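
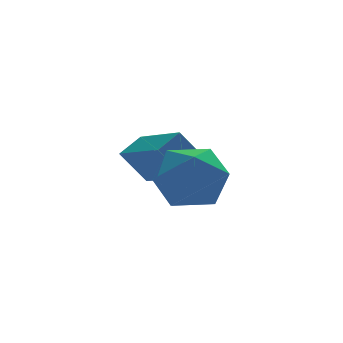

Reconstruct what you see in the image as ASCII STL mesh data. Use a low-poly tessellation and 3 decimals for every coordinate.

solid 
facet normal -0.559 0.155 0.815
outer loop
vertex -2.383 1.867 -0.654
vertex -2.942 3.72 -1.391
vertex -3.136 1.465 -1.094
endloop
endfacet
facet normal 0.270 -0.895 0.356
outer loop
vertex -2.398 1.26 -2.169
vertex -2.383 1.867 -0.654
vertex -3.136 1.465 -1.094
endloop
endfacet
facet normal -0.559 0.155 0.815
outer loop
vertex -3.136 1.465 -1.094
vertex -2.942 3.72 -1.391
vertex -3.694 3.318 -1.83
endloop
endfacet
facet normal -0.784 -0.418 -0.459
outer loop
vertex -3.694 3.318 -1.83
vertex -2.398 1.26 -2.169
vertex -3.136 1.465 -1.094
endloop
endfacet
facet normal 0.784 0.419 0.458
outer loop
vertex -2.383 1.867 -0.654
vertex -2.204 3.515 -2.466
vertex -2.942 3.72 -1.391
endloop
endfacet
facet normal 0.271 -0.895 0.356
outer loop
vertex -1.646 1.662 -1.73
vertex -2.383 1.867 -0.654
vertex -2.398 1.26 -2.169
endloop
endfacet
facet normal 0.785 0.418 0.458
outer loop
vertex -1.646 1.662 -1.73
vertex -2.204 3.515 -2.466
vertex -2.383 1.867 -0.654
endloop
endfacet
facet normal -0.270 0.894 -0.356
outer loop
vertex -2.942 3.72 -1.391
vertex -2.204 3.515 -2.466
vertex -3.694 3.318 -1.83
endloop
endfacet
facet normal -0.784 -0.419 -0.458
outer loop
vertex -2.957 3.113 -2.906
vertex -2.398 1.26 -2.169
vertex -3.694 3.318 -1.83
endloop
endfacet
facet normal -0.270 0.895 -0.355
outer loop
vertex -3.694 3.318 -1.83
vertex -2.204 3.515 -2.466
vertex -2.957 3.113 -2.906
endloop
endfacet
facet normal 0.559 -0.155 -0.815
outer loop
vertex -2.957 3.113 -2.906
vertex -1.646 1.662 -1.73
vertex -2.398 1.26 -2.169
endloop
endfacet
facet normal 0.559 -0.155 -0.815
outer loop
vertex -2.204 3.515 -2.466
vertex -1.646 1.662 -1.73
vertex -2.957 3.113 -2.906
endloop
endfacet
facet normal -0.204 0.880 -0.428
outer loop
vertex -2.498 0.813 -2.699
vertex -3.452 0.931 -2.0
vertex -2.399 1.349 -1.643
endloop
endfacet
facet normal 0.499 0.753 -0.429
outer loop
vertex -2.498 0.813 -2.699
vertex -2.399 1.349 -1.643
vertex -1.561 0.588 -2.004
endloop
endfacet
facet normal 0.611 0.142 -0.778
outer loop
vertex -2.498 0.813 -2.699
vertex -1.561 0.588 -2.004
vertex -2.096 -0.299 -2.586
endloop
endfacet
facet normal -0.022 -0.109 -0.994
outer loop
vertex -2.498 0.813 -2.699
vertex -2.096 -0.299 -2.586
vertex -3.265 -0.088 -2.583
endloop
endfacet
facet normal -0.526 0.348 -0.776
outer loop
vertex -2.498 0.813 -2.699
vertex -3.265 -0.088 -2.583
vertex -3.452 0.931 -2.0
endloop
endfacet
facet normal 0.708 0.662 0.247
outer loop
vertex -1.561 0.588 -2.004
vertex -2.399 1.349 -1.643
vertex -1.935 0.568 -0.877
endloop
endfacet
facet normal -0.429 0.868 0.250
outer loop
vertex -2.399 1.349 -1.643
vertex -3.452 0.931 -2.0
vertex -3.104 0.779 -0.874
endloop
endfacet
facet normal -0.949 0.006 -0.315
outer loop
vertex -3.452 0.931 -2.0
vertex -3.265 -0.088 -2.583
vertex -3.639 -0.108 -1.456
endloop
endfacet
facet normal -0.134 -0.733 -0.666
outer loop
vertex -3.265 -0.088 -2.583
vertex -2.096 -0.299 -2.586
vertex -2.801 -0.869 -1.817
endloop
endfacet
facet normal 0.889 -0.327 -0.319
outer loop
vertex -2.096 -0.299 -2.586
vertex -1.561 0.588 -2.004
vertex -1.748 -0.451 -1.46
endloop
endfacet
facet normal 0.022 0.109 0.994
outer loop
vertex -2.702 -0.333 -0.761
vertex -1.935 0.568 -0.877
vertex -3.104 0.779 -0.874
endloop
endfacet
facet normal -0.611 -0.142 0.778
outer loop
vertex -2.702 -0.333 -0.761
vertex -3.104 0.779 -0.874
vertex -3.639 -0.108 -1.456
endloop
endfacet
facet normal -0.499 -0.753 0.429
outer loop
vertex -2.702 -0.333 -0.761
vertex -3.639 -0.108 -1.456
vertex -2.801 -0.869 -1.817
endloop
endfacet
facet normal 0.204 -0.880 0.428
outer loop
vertex -2.702 -0.333 -0.761
vertex -2.801 -0.869 -1.817
vertex -1.748 -0.451 -1.46
endloop
endfacet
facet normal 0.526 -0.348 0.776
outer loop
vertex -2.702 -0.333 -0.761
vertex -1.748 -0.451 -1.46
vertex -1.935 0.568 -0.877
endloop
endfacet
facet normal 0.134 0.733 0.666
outer loop
vertex -3.104 0.779 -0.874
vertex -1.935 0.568 -0.877
vertex -2.399 1.349 -1.643
endloop
endfacet
facet normal -0.889 0.327 0.319
outer loop
vertex -3.639 -0.108 -1.456
vertex -3.104 0.779 -0.874
vertex -3.452 0.931 -2.0
endloop
endfacet
facet normal -0.708 -0.662 -0.247
outer loop
vertex -2.801 -0.869 -1.817
vertex -3.639 -0.108 -1.456
vertex -3.265 -0.088 -2.583
endloop
endfacet
facet normal 0.429 -0.868 -0.250
outer loop
vertex -1.748 -0.451 -1.46
vertex -2.801 -0.869 -1.817
vertex -2.096 -0.299 -2.586
endloop
endfacet
facet normal 0.949 -0.006 0.315
outer loop
vertex -1.935 0.568 -0.877
vertex -1.748 -0.451 -1.46
vertex -1.561 0.588 -2.004
endloop
endfacet

endsolid


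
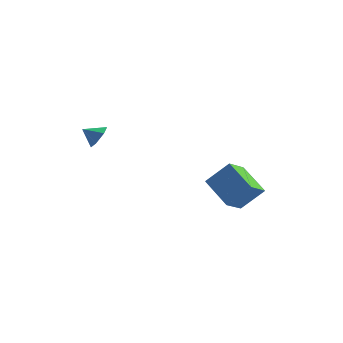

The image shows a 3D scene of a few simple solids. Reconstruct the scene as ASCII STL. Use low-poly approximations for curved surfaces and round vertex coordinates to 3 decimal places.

solid 
facet normal 0.804 0.265 -0.533
outer loop
vertex -2.57 -2.514 2.99
vertex -2.856 -2.904 2.365
vertex -3.036 -2.142 2.472
endloop
endfacet
facet normal -0.380 0.555 0.740
outer loop
vertex -2.57 -2.514 2.99
vertex -3.036 -2.142 2.472
vertex -3.684 -3.176 2.915
endloop
endfacet
facet normal 0.804 0.265 -0.533
outer loop
vertex -3.036 -2.142 2.472
vertex -2.856 -2.904 2.365
vertex -3.322 -2.532 1.847
endloop
endfacet
facet normal -0.838 0.544 0.044
outer loop
vertex -3.036 -2.142 2.472
vertex -3.322 -2.532 1.847
vertex -3.684 -3.176 2.915
endloop
endfacet
facet normal 0.804 0.264 -0.533
outer loop
vertex -3.322 -2.532 1.847
vertex -2.856 -2.904 2.365
vertex -3.142 -3.294 1.741
endloop
endfacet
facet normal -0.903 -0.157 -0.401
outer loop
vertex -3.322 -2.532 1.847
vertex -3.142 -3.294 1.741
vertex -3.684 -3.176 2.915
endloop
endfacet
facet normal 0.804 0.264 -0.533
outer loop
vertex -3.142 -3.294 1.741
vertex -2.856 -2.904 2.365
vertex -2.676 -3.666 2.259
endloop
endfacet
facet normal -0.510 -0.847 -0.150
outer loop
vertex -3.142 -3.294 1.741
vertex -2.676 -3.666 2.259
vertex -3.684 -3.176 2.915
endloop
endfacet
facet normal 0.804 0.264 -0.533
outer loop
vertex -2.676 -3.666 2.259
vertex -2.856 -2.904 2.365
vertex -2.39 -3.276 2.884
endloop
endfacet
facet normal -0.052 -0.836 0.546
outer loop
vertex -2.676 -3.666 2.259
vertex -2.39 -3.276 2.884
vertex -3.684 -3.176 2.915
endloop
endfacet
facet normal 0.804 0.264 -0.533
outer loop
vertex -2.39 -3.276 2.884
vertex -2.856 -2.904 2.365
vertex -2.57 -2.514 2.99
endloop
endfacet
facet normal 0.013 -0.135 0.991
outer loop
vertex -2.39 -3.276 2.884
vertex -2.57 -2.514 2.99
vertex -3.684 -3.176 2.915
endloop
endfacet
facet normal -0.630 -0.304 -0.715
outer loop
vertex 3.724 -1.34 -2.119
vertex 2.112 -0.349 -1.119
vertex 4.022 -0.024 -2.941
endloop
endfacet
facet normal 0.753 -0.463 -0.467
outer loop
vertex 5.168 0.529 -1.641
vertex 3.724 -1.34 -2.119
vertex 4.022 -0.024 -2.941
endloop
endfacet
facet normal -0.630 -0.304 -0.715
outer loop
vertex 4.022 -0.024 -2.941
vertex 2.112 -0.349 -1.119
vertex 2.41 0.966 -1.942
endloop
endfacet
facet normal 0.189 0.833 -0.521
outer loop
vertex 2.41 0.966 -1.942
vertex 5.168 0.529 -1.641
vertex 4.022 -0.024 -2.941
endloop
endfacet
facet normal -0.189 -0.833 0.521
outer loop
vertex 3.724 -1.34 -2.119
vertex 3.258 0.204 0.181
vertex 2.112 -0.349 -1.119
endloop
endfacet
facet normal 0.754 -0.463 -0.467
outer loop
vertex 4.87 -0.786 -0.818
vertex 3.724 -1.34 -2.119
vertex 5.168 0.529 -1.641
endloop
endfacet
facet normal -0.189 -0.833 0.521
outer loop
vertex 4.87 -0.786 -0.818
vertex 3.258 0.204 0.181
vertex 3.724 -1.34 -2.119
endloop
endfacet
facet normal -0.753 0.463 0.467
outer loop
vertex 2.112 -0.349 -1.119
vertex 3.258 0.204 0.181
vertex 2.41 0.966 -1.942
endloop
endfacet
facet normal 0.189 0.833 -0.521
outer loop
vertex 3.556 1.52 -0.641
vertex 5.168 0.529 -1.641
vertex 2.41 0.966 -1.942
endloop
endfacet
facet normal -0.754 0.462 0.467
outer loop
vertex 2.41 0.966 -1.942
vertex 3.258 0.204 0.181
vertex 3.556 1.52 -0.641
endloop
endfacet
facet normal 0.630 0.304 0.714
outer loop
vertex 3.556 1.52 -0.641
vertex 4.87 -0.786 -0.818
vertex 5.168 0.529 -1.641
endloop
endfacet
facet normal 0.630 0.304 0.715
outer loop
vertex 3.258 0.204 0.181
vertex 4.87 -0.786 -0.818
vertex 3.556 1.52 -0.641
endloop
endfacet

endsolid


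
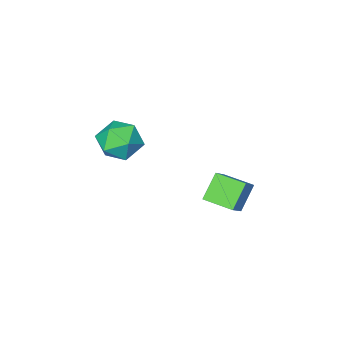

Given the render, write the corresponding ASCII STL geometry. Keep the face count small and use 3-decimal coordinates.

solid 
facet normal -0.634 -0.202 0.746
outer loop
vertex 1.621 1.541 2.906
vertex 1.024 2.738 2.723
vertex 0.675 0.922 1.935
endloop
endfacet
facet normal 0.441 -0.887 0.135
outer loop
vertex 1.556 1.202 0.897
vertex 1.621 1.541 2.906
vertex 0.675 0.922 1.935
endloop
endfacet
facet normal -0.634 -0.202 0.746
outer loop
vertex 0.675 0.922 1.935
vertex 1.024 2.738 2.723
vertex 0.078 2.119 1.752
endloop
endfacet
facet normal -0.635 -0.416 -0.651
outer loop
vertex 0.078 2.119 1.752
vertex 1.556 1.202 0.897
vertex 0.675 0.922 1.935
endloop
endfacet
facet normal 0.635 0.416 0.651
outer loop
vertex 1.621 1.541 2.906
vertex 1.905 3.018 1.685
vertex 1.024 2.738 2.723
endloop
endfacet
facet normal 0.441 -0.887 0.135
outer loop
vertex 2.502 1.821 1.868
vertex 1.621 1.541 2.906
vertex 1.556 1.202 0.897
endloop
endfacet
facet normal 0.635 0.416 0.651
outer loop
vertex 2.502 1.821 1.868
vertex 1.905 3.018 1.685
vertex 1.621 1.541 2.906
endloop
endfacet
facet normal -0.441 0.887 -0.135
outer loop
vertex 1.024 2.738 2.723
vertex 1.905 3.018 1.685
vertex 0.078 2.119 1.752
endloop
endfacet
facet normal -0.635 -0.416 -0.651
outer loop
vertex 0.959 2.399 0.714
vertex 1.556 1.202 0.897
vertex 0.078 2.119 1.752
endloop
endfacet
facet normal -0.441 0.887 -0.135
outer loop
vertex 0.078 2.119 1.752
vertex 1.905 3.018 1.685
vertex 0.959 2.399 0.714
endloop
endfacet
facet normal 0.634 0.202 -0.746
outer loop
vertex 0.959 2.399 0.714
vertex 2.502 1.821 1.868
vertex 1.556 1.202 0.897
endloop
endfacet
facet normal 0.634 0.202 -0.746
outer loop
vertex 1.905 3.018 1.685
vertex 2.502 1.821 1.868
vertex 0.959 2.399 0.714
endloop
endfacet
facet normal -0.592 -0.802 0.085
outer loop
vertex 2.163 -3.23 2.893
vertex 2.96 -3.866 2.443
vertex 2.921 -3.72 3.548
endloop
endfacet
facet normal -0.730 -0.327 0.600
outer loop
vertex 2.163 -3.23 2.893
vertex 2.921 -3.72 3.548
vertex 2.611 -2.667 3.745
endloop
endfacet
facet normal -0.913 0.288 0.289
outer loop
vertex 2.163 -3.23 2.893
vertex 2.611 -2.667 3.745
vertex 2.459 -2.163 2.763
endloop
endfacet
facet normal -0.887 0.195 -0.418
outer loop
vertex 2.163 -3.23 2.893
vertex 2.459 -2.163 2.763
vertex 2.675 -2.904 1.958
endloop
endfacet
facet normal -0.689 -0.479 -0.544
outer loop
vertex 2.163 -3.23 2.893
vertex 2.675 -2.904 1.958
vertex 2.96 -3.866 2.443
endloop
endfacet
facet normal -0.128 -0.219 0.967
outer loop
vertex 2.611 -2.667 3.745
vertex 2.921 -3.72 3.548
vertex 3.685 -2.956 3.822
endloop
endfacet
facet normal 0.096 -0.986 0.134
outer loop
vertex 2.921 -3.72 3.548
vertex 2.96 -3.866 2.443
vertex 3.901 -3.697 3.017
endloop
endfacet
facet normal -0.061 -0.464 -0.884
outer loop
vertex 2.96 -3.866 2.443
vertex 2.675 -2.904 1.958
vertex 3.749 -3.193 2.035
endloop
endfacet
facet normal -0.383 0.626 -0.679
outer loop
vertex 2.675 -2.904 1.958
vertex 2.459 -2.163 2.763
vertex 3.439 -2.14 2.232
endloop
endfacet
facet normal -0.423 0.778 0.465
outer loop
vertex 2.459 -2.163 2.763
vertex 2.611 -2.667 3.745
vertex 3.4 -1.994 3.337
endloop
endfacet
facet normal 0.887 -0.195 0.418
outer loop
vertex 4.197 -2.63 2.887
vertex 3.685 -2.956 3.822
vertex 3.901 -3.697 3.017
endloop
endfacet
facet normal 0.913 -0.288 -0.289
outer loop
vertex 4.197 -2.63 2.887
vertex 3.901 -3.697 3.017
vertex 3.749 -3.193 2.035
endloop
endfacet
facet normal 0.730 0.327 -0.600
outer loop
vertex 4.197 -2.63 2.887
vertex 3.749 -3.193 2.035
vertex 3.439 -2.14 2.232
endloop
endfacet
facet normal 0.592 0.802 -0.085
outer loop
vertex 4.197 -2.63 2.887
vertex 3.439 -2.14 2.232
vertex 3.4 -1.994 3.337
endloop
endfacet
facet normal 0.689 0.479 0.544
outer loop
vertex 4.197 -2.63 2.887
vertex 3.4 -1.994 3.337
vertex 3.685 -2.956 3.822
endloop
endfacet
facet normal 0.383 -0.626 0.679
outer loop
vertex 3.901 -3.697 3.017
vertex 3.685 -2.956 3.822
vertex 2.921 -3.72 3.548
endloop
endfacet
facet normal 0.423 -0.778 -0.465
outer loop
vertex 3.749 -3.193 2.035
vertex 3.901 -3.697 3.017
vertex 2.96 -3.866 2.443
endloop
endfacet
facet normal 0.128 0.219 -0.967
outer loop
vertex 3.439 -2.14 2.232
vertex 3.749 -3.193 2.035
vertex 2.675 -2.904 1.958
endloop
endfacet
facet normal -0.096 0.986 -0.134
outer loop
vertex 3.4 -1.994 3.337
vertex 3.439 -2.14 2.232
vertex 2.459 -2.163 2.763
endloop
endfacet
facet normal 0.061 0.464 0.884
outer loop
vertex 3.685 -2.956 3.822
vertex 3.4 -1.994 3.337
vertex 2.611 -2.667 3.745
endloop
endfacet

endsolid


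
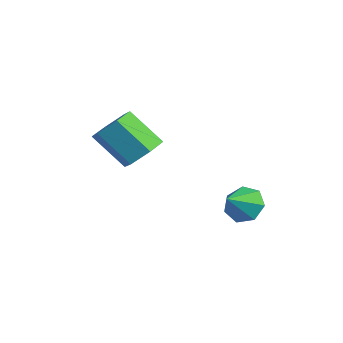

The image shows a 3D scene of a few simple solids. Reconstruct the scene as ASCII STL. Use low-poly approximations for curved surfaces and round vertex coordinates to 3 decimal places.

solid 
facet normal 0.596 0.388 -0.703
outer loop
vertex 0.835 -1.073 3.708
vertex 0.051 -0.872 3.155
vertex 0.38 -0.21 3.799
endloop
endfacet
facet normal 0.655 0.271 0.705
outer loop
vertex 0.835 -1.073 3.708
vertex 0.38 -0.21 3.799
vertex -0.328 -1.83 5.079
endloop
endfacet
facet normal 0.655 0.271 0.706
outer loop
vertex -0.328 -1.83 5.079
vertex 0.38 -0.21 3.799
vertex -0.783 -0.967 5.169
endloop
endfacet
facet normal -0.597 -0.388 0.702
outer loop
vertex -0.328 -1.83 5.079
vertex -0.783 -0.967 5.169
vertex -1.111 -1.628 4.525
endloop
endfacet
facet normal 0.597 0.387 -0.703
outer loop
vertex 0.38 -0.21 3.799
vertex 0.051 -0.872 3.155
vertex -0.403 -0.008 3.245
endloop
endfacet
facet normal -0.075 0.898 0.433
outer loop
vertex 0.38 -0.21 3.799
vertex -0.403 -0.008 3.245
vertex -0.783 -0.967 5.169
endloop
endfacet
facet normal -0.074 0.898 0.433
outer loop
vertex -0.783 -0.967 5.169
vertex -0.403 -0.008 3.245
vertex -1.566 -0.765 4.616
endloop
endfacet
facet normal -0.596 -0.388 0.702
outer loop
vertex -0.783 -0.967 5.169
vertex -1.566 -0.765 4.616
vertex -1.111 -1.628 4.525
endloop
endfacet
facet normal 0.597 0.387 -0.703
outer loop
vertex -0.403 -0.008 3.245
vertex 0.051 -0.872 3.155
vertex -0.732 -0.67 2.601
endloop
endfacet
facet normal -0.729 0.627 -0.272
outer loop
vertex -0.403 -0.008 3.245
vertex -0.732 -0.67 2.601
vertex -1.566 -0.765 4.616
endloop
endfacet
facet normal -0.729 0.627 -0.272
outer loop
vertex -1.566 -0.765 4.616
vertex -0.732 -0.67 2.601
vertex -1.895 -1.427 3.972
endloop
endfacet
facet normal -0.596 -0.388 0.703
outer loop
vertex -1.566 -0.765 4.616
vertex -1.895 -1.427 3.972
vertex -1.111 -1.628 4.525
endloop
endfacet
facet normal 0.597 0.388 -0.702
outer loop
vertex -0.732 -0.67 2.601
vertex 0.051 -0.872 3.155
vertex -0.277 -1.533 2.511
endloop
endfacet
facet normal -0.655 -0.272 -0.705
outer loop
vertex -0.732 -0.67 2.601
vertex -0.277 -1.533 2.511
vertex -1.895 -1.427 3.972
endloop
endfacet
facet normal -0.655 -0.271 -0.706
outer loop
vertex -1.895 -1.427 3.972
vertex -0.277 -1.533 2.511
vertex -1.44 -2.29 3.881
endloop
endfacet
facet normal -0.596 -0.388 0.703
outer loop
vertex -1.895 -1.427 3.972
vertex -1.44 -2.29 3.881
vertex -1.111 -1.628 4.525
endloop
endfacet
facet normal 0.596 0.388 -0.702
outer loop
vertex -0.277 -1.533 2.511
vertex 0.051 -0.872 3.155
vertex 0.506 -1.735 3.064
endloop
endfacet
facet normal 0.074 -0.898 -0.433
outer loop
vertex -0.277 -1.533 2.511
vertex 0.506 -1.735 3.064
vertex -1.44 -2.29 3.881
endloop
endfacet
facet normal 0.074 -0.898 -0.433
outer loop
vertex -1.44 -2.29 3.881
vertex 0.506 -1.735 3.064
vertex -0.657 -2.492 4.435
endloop
endfacet
facet normal -0.597 -0.387 0.703
outer loop
vertex -1.44 -2.29 3.881
vertex -0.657 -2.492 4.435
vertex -1.111 -1.628 4.525
endloop
endfacet
facet normal 0.596 0.388 -0.703
outer loop
vertex 0.506 -1.735 3.064
vertex 0.051 -0.872 3.155
vertex 0.835 -1.073 3.708
endloop
endfacet
facet normal 0.729 -0.627 0.272
outer loop
vertex 0.506 -1.735 3.064
vertex 0.835 -1.073 3.708
vertex -0.657 -2.492 4.435
endloop
endfacet
facet normal 0.729 -0.627 0.272
outer loop
vertex -0.657 -2.492 4.435
vertex 0.835 -1.073 3.708
vertex -0.328 -1.83 5.079
endloop
endfacet
facet normal -0.597 -0.387 0.703
outer loop
vertex -0.657 -2.492 4.435
vertex -0.328 -1.83 5.079
vertex -1.111 -1.628 4.525
endloop
endfacet
facet normal -0.255 0.771 -0.583
outer loop
vertex 1.582 3.777 -0.408
vertex 0.767 3.355 -0.61
vertex 0.962 3.95 0.092
endloop
endfacet
facet normal 0.644 0.126 0.755
outer loop
vertex 1.582 3.777 -0.408
vertex 0.962 3.95 0.092
vertex 1.133 2.245 0.23
endloop
endfacet
facet normal -0.254 0.771 -0.583
outer loop
vertex 0.962 3.95 0.092
vertex 0.767 3.355 -0.61
vertex 0.194 3.675 0.063
endloop
endfacet
facet normal -0.064 0.074 0.995
outer loop
vertex 0.962 3.95 0.092
vertex 0.194 3.675 0.063
vertex 1.133 2.245 0.23
endloop
endfacet
facet normal -0.254 0.772 -0.583
outer loop
vertex 0.194 3.675 0.063
vertex 0.767 3.355 -0.61
vertex -0.142 3.16 -0.472
endloop
endfacet
facet normal -0.625 -0.328 0.708
outer loop
vertex 0.194 3.675 0.063
vertex -0.142 3.16 -0.472
vertex 1.133 2.245 0.23
endloop
endfacet
facet normal -0.254 0.772 -0.583
outer loop
vertex -0.142 3.16 -0.472
vertex 0.767 3.355 -0.61
vertex 0.206 2.792 -1.111
endloop
endfacet
facet normal -0.619 -0.778 0.111
outer loop
vertex -0.142 3.16 -0.472
vertex 0.206 2.792 -1.111
vertex 1.133 2.245 0.23
endloop
endfacet
facet normal -0.254 0.772 -0.583
outer loop
vertex 0.206 2.792 -1.111
vertex 0.767 3.355 -0.61
vertex 0.976 2.848 -1.373
endloop
endfacet
facet normal -0.050 -0.936 -0.347
outer loop
vertex 0.206 2.792 -1.111
vertex 0.976 2.848 -1.373
vertex 1.133 2.245 0.23
endloop
endfacet
facet normal -0.254 0.772 -0.583
outer loop
vertex 0.976 2.848 -1.373
vertex 0.767 3.355 -0.61
vertex 1.589 3.286 -1.06
endloop
endfacet
facet normal 0.654 -0.685 -0.322
outer loop
vertex 0.976 2.848 -1.373
vertex 1.589 3.286 -1.06
vertex 1.133 2.245 0.23
endloop
endfacet
facet normal -0.255 0.771 -0.583
outer loop
vertex 1.589 3.286 -1.06
vertex 0.767 3.355 -0.61
vertex 1.582 3.777 -0.408
endloop
endfacet
facet normal 0.963 -0.211 0.170
outer loop
vertex 1.589 3.286 -1.06
vertex 1.582 3.777 -0.408
vertex 1.133 2.245 0.23
endloop
endfacet

endsolid


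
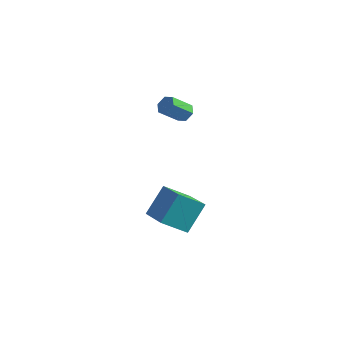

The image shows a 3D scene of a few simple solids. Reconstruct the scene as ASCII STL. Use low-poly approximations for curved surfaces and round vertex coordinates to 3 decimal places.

solid 
facet normal -0.552 -0.628 0.549
outer loop
vertex 1.388 -2.242 -1.909
vertex -0.309 -1.235 -2.463
vertex 1.205 -3.346 -3.357
endloop
endfacet
facet normal 0.828 -0.491 0.270
outer loop
vertex 2.049 -2.385 -4.197
vertex 1.388 -2.242 -1.909
vertex 1.205 -3.346 -3.357
endloop
endfacet
facet normal -0.552 -0.628 0.549
outer loop
vertex 1.205 -3.346 -3.357
vertex -0.309 -1.235 -2.463
vertex -0.492 -2.339 -3.911
endloop
endfacet
facet normal -0.100 -0.604 -0.791
outer loop
vertex -0.492 -2.339 -3.911
vertex 2.049 -2.385 -4.197
vertex 1.205 -3.346 -3.357
endloop
endfacet
facet normal 0.100 0.604 0.791
outer loop
vertex 1.388 -2.242 -1.909
vertex 0.535 -0.274 -3.303
vertex -0.309 -1.235 -2.463
endloop
endfacet
facet normal 0.828 -0.491 0.270
outer loop
vertex 2.232 -1.281 -2.749
vertex 1.388 -2.242 -1.909
vertex 2.049 -2.385 -4.197
endloop
endfacet
facet normal 0.100 0.604 0.791
outer loop
vertex 2.232 -1.281 -2.749
vertex 0.535 -0.274 -3.303
vertex 1.388 -2.242 -1.909
endloop
endfacet
facet normal -0.828 0.491 -0.270
outer loop
vertex -0.309 -1.235 -2.463
vertex 0.535 -0.274 -3.303
vertex -0.492 -2.339 -3.911
endloop
endfacet
facet normal -0.100 -0.604 -0.791
outer loop
vertex 0.352 -1.378 -4.751
vertex 2.049 -2.385 -4.197
vertex -0.492 -2.339 -3.911
endloop
endfacet
facet normal -0.828 0.491 -0.270
outer loop
vertex -0.492 -2.339 -3.911
vertex 0.535 -0.274 -3.303
vertex 0.352 -1.378 -4.751
endloop
endfacet
facet normal 0.552 0.628 -0.549
outer loop
vertex 0.352 -1.378 -4.751
vertex 2.232 -1.281 -2.749
vertex 2.049 -2.385 -4.197
endloop
endfacet
facet normal 0.552 0.628 -0.549
outer loop
vertex 0.535 -0.274 -3.303
vertex 2.232 -1.281 -2.749
vertex 0.352 -1.378 -4.751
endloop
endfacet
facet normal 0.318 0.715 -0.622
outer loop
vertex -0.082 0.699 2.287
vertex -0.276 0.399 1.843
vertex -0.615 0.776 2.103
endloop
endfacet
facet normal -0.147 0.686 0.713
outer loop
vertex -0.082 0.699 2.287
vertex -0.615 0.776 2.103
vertex -0.509 -0.259 3.121
endloop
endfacet
facet normal -0.147 0.686 0.713
outer loop
vertex -0.509 -0.259 3.121
vertex -0.615 0.776 2.103
vertex -1.042 -0.182 2.937
endloop
endfacet
facet normal -0.318 -0.715 0.623
outer loop
vertex -0.509 -0.259 3.121
vertex -1.042 -0.182 2.937
vertex -0.704 -0.559 2.677
endloop
endfacet
facet normal 0.319 0.715 -0.622
outer loop
vertex -0.615 0.776 2.103
vertex -0.276 0.399 1.843
vertex -0.81 0.477 1.659
endloop
endfacet
facet normal -0.884 0.461 0.077
outer loop
vertex -0.615 0.776 2.103
vertex -0.81 0.477 1.659
vertex -1.042 -0.182 2.937
endloop
endfacet
facet normal -0.884 0.461 0.077
outer loop
vertex -1.042 -0.182 2.937
vertex -0.81 0.477 1.659
vertex -1.237 -0.481 2.493
endloop
endfacet
facet normal -0.319 -0.715 0.622
outer loop
vertex -1.042 -0.182 2.937
vertex -1.237 -0.481 2.493
vertex -0.704 -0.559 2.677
endloop
endfacet
facet normal 0.319 0.714 -0.623
outer loop
vertex -0.81 0.477 1.659
vertex -0.276 0.399 1.843
vertex -0.471 0.099 1.399
endloop
endfacet
facet normal -0.738 -0.225 -0.636
outer loop
vertex -0.81 0.477 1.659
vertex -0.471 0.099 1.399
vertex -1.237 -0.481 2.493
endloop
endfacet
facet normal -0.738 -0.225 -0.636
outer loop
vertex -1.237 -0.481 2.493
vertex -0.471 0.099 1.399
vertex -0.898 -0.859 2.233
endloop
endfacet
facet normal -0.319 -0.715 0.622
outer loop
vertex -1.237 -0.481 2.493
vertex -0.898 -0.859 2.233
vertex -0.704 -0.559 2.677
endloop
endfacet
facet normal 0.318 0.715 -0.623
outer loop
vertex -0.471 0.099 1.399
vertex -0.276 0.399 1.843
vertex 0.062 0.022 1.583
endloop
endfacet
facet normal 0.147 -0.686 -0.713
outer loop
vertex -0.471 0.099 1.399
vertex 0.062 0.022 1.583
vertex -0.898 -0.859 2.233
endloop
endfacet
facet normal 0.147 -0.686 -0.713
outer loop
vertex -0.898 -0.859 2.233
vertex 0.062 0.022 1.583
vertex -0.365 -0.936 2.417
endloop
endfacet
facet normal -0.318 -0.715 0.622
outer loop
vertex -0.898 -0.859 2.233
vertex -0.365 -0.936 2.417
vertex -0.704 -0.559 2.677
endloop
endfacet
facet normal 0.319 0.715 -0.622
outer loop
vertex 0.062 0.022 1.583
vertex -0.276 0.399 1.843
vertex 0.257 0.321 2.027
endloop
endfacet
facet normal 0.884 -0.461 -0.077
outer loop
vertex 0.062 0.022 1.583
vertex 0.257 0.321 2.027
vertex -0.365 -0.936 2.417
endloop
endfacet
facet normal 0.884 -0.461 -0.077
outer loop
vertex -0.365 -0.936 2.417
vertex 0.257 0.321 2.027
vertex -0.17 -0.637 2.861
endloop
endfacet
facet normal -0.319 -0.715 0.622
outer loop
vertex -0.365 -0.936 2.417
vertex -0.17 -0.637 2.861
vertex -0.704 -0.559 2.677
endloop
endfacet
facet normal 0.319 0.715 -0.622
outer loop
vertex 0.257 0.321 2.027
vertex -0.276 0.399 1.843
vertex -0.082 0.699 2.287
endloop
endfacet
facet normal 0.738 0.225 0.636
outer loop
vertex 0.257 0.321 2.027
vertex -0.082 0.699 2.287
vertex -0.17 -0.637 2.861
endloop
endfacet
facet normal 0.738 0.225 0.636
outer loop
vertex -0.17 -0.637 2.861
vertex -0.082 0.699 2.287
vertex -0.509 -0.259 3.121
endloop
endfacet
facet normal -0.319 -0.714 0.623
outer loop
vertex -0.17 -0.637 2.861
vertex -0.509 -0.259 3.121
vertex -0.704 -0.559 2.677
endloop
endfacet

endsolid


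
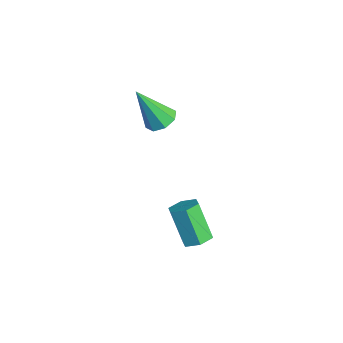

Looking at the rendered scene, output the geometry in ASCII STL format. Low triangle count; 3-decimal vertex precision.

solid 
facet normal 0.526 0.118 -0.842
outer loop
vertex 2.734 -2.739 -0.751
vertex 2.378 -3.227 -1.042
vertex 2.171 -2.591 -1.082
endloop
endfacet
facet normal 0.127 0.968 0.216
outer loop
vertex 2.734 -2.739 -0.751
vertex 2.171 -2.591 -1.082
vertex 1.818 -2.946 0.714
endloop
endfacet
facet normal 0.127 0.968 0.216
outer loop
vertex 1.818 -2.946 0.714
vertex 2.171 -2.591 -1.082
vertex 1.255 -2.798 0.383
endloop
endfacet
facet normal -0.526 -0.120 0.842
outer loop
vertex 1.818 -2.946 0.714
vertex 1.255 -2.798 0.383
vertex 1.462 -3.433 0.422
endloop
endfacet
facet normal 0.527 0.119 -0.841
outer loop
vertex 2.171 -2.591 -1.082
vertex 2.378 -3.227 -1.042
vertex 1.815 -3.078 -1.374
endloop
endfacet
facet normal -0.664 0.677 -0.319
outer loop
vertex 2.171 -2.591 -1.082
vertex 1.815 -3.078 -1.374
vertex 1.255 -2.798 0.383
endloop
endfacet
facet normal -0.664 0.677 -0.319
outer loop
vertex 1.255 -2.798 0.383
vertex 1.815 -3.078 -1.374
vertex 0.899 -3.285 0.091
endloop
endfacet
facet normal -0.526 -0.120 0.842
outer loop
vertex 1.255 -2.798 0.383
vertex 0.899 -3.285 0.091
vertex 1.462 -3.433 0.422
endloop
endfacet
facet normal 0.527 0.119 -0.841
outer loop
vertex 1.815 -3.078 -1.374
vertex 2.378 -3.227 -1.042
vertex 2.022 -3.714 -1.334
endloop
endfacet
facet normal -0.792 -0.292 -0.536
outer loop
vertex 1.815 -3.078 -1.374
vertex 2.022 -3.714 -1.334
vertex 0.899 -3.285 0.091
endloop
endfacet
facet normal -0.792 -0.292 -0.536
outer loop
vertex 0.899 -3.285 0.091
vertex 2.022 -3.714 -1.334
vertex 1.106 -3.921 0.131
endloop
endfacet
facet normal -0.526 -0.118 0.842
outer loop
vertex 0.899 -3.285 0.091
vertex 1.106 -3.921 0.131
vertex 1.462 -3.433 0.422
endloop
endfacet
facet normal 0.526 0.120 -0.842
outer loop
vertex 2.022 -3.714 -1.334
vertex 2.378 -3.227 -1.042
vertex 2.585 -3.862 -1.003
endloop
endfacet
facet normal -0.127 -0.968 -0.216
outer loop
vertex 2.022 -3.714 -1.334
vertex 2.585 -3.862 -1.003
vertex 1.106 -3.921 0.131
endloop
endfacet
facet normal -0.127 -0.968 -0.216
outer loop
vertex 1.106 -3.921 0.131
vertex 2.585 -3.862 -1.003
vertex 1.669 -4.069 0.462
endloop
endfacet
facet normal -0.526 -0.118 0.842
outer loop
vertex 1.106 -3.921 0.131
vertex 1.669 -4.069 0.462
vertex 1.462 -3.433 0.422
endloop
endfacet
facet normal 0.526 0.120 -0.842
outer loop
vertex 2.585 -3.862 -1.003
vertex 2.378 -3.227 -1.042
vertex 2.941 -3.375 -0.711
endloop
endfacet
facet normal 0.664 -0.677 0.319
outer loop
vertex 2.585 -3.862 -1.003
vertex 2.941 -3.375 -0.711
vertex 1.669 -4.069 0.462
endloop
endfacet
facet normal 0.664 -0.677 0.319
outer loop
vertex 1.669 -4.069 0.462
vertex 2.941 -3.375 -0.711
vertex 2.025 -3.582 0.754
endloop
endfacet
facet normal -0.527 -0.119 0.841
outer loop
vertex 1.669 -4.069 0.462
vertex 2.025 -3.582 0.754
vertex 1.462 -3.433 0.422
endloop
endfacet
facet normal 0.526 0.118 -0.842
outer loop
vertex 2.941 -3.375 -0.711
vertex 2.378 -3.227 -1.042
vertex 2.734 -2.739 -0.751
endloop
endfacet
facet normal 0.792 0.292 0.536
outer loop
vertex 2.941 -3.375 -0.711
vertex 2.734 -2.739 -0.751
vertex 2.025 -3.582 0.754
endloop
endfacet
facet normal 0.792 0.292 0.536
outer loop
vertex 2.025 -3.582 0.754
vertex 2.734 -2.739 -0.751
vertex 1.818 -2.946 0.714
endloop
endfacet
facet normal -0.527 -0.119 0.841
outer loop
vertex 2.025 -3.582 0.754
vertex 1.818 -2.946 0.714
vertex 1.462 -3.433 0.422
endloop
endfacet
facet normal 0.225 0.429 -0.875
outer loop
vertex -2.549 -2.979 1.365
vertex -3.026 -2.433 1.51
vertex -2.307 -2.547 1.639
endloop
endfacet
facet normal 0.762 -0.593 0.261
outer loop
vertex -2.549 -2.979 1.365
vertex -2.307 -2.547 1.639
vertex -3.494 -3.327 3.33
endloop
endfacet
facet normal 0.225 0.429 -0.875
outer loop
vertex -2.307 -2.547 1.639
vertex -3.026 -2.433 1.51
vertex -2.486 -2.048 1.838
endloop
endfacet
facet normal 0.806 0.054 0.590
outer loop
vertex -2.307 -2.547 1.639
vertex -2.486 -2.048 1.838
vertex -3.494 -3.327 3.33
endloop
endfacet
facet normal 0.224 0.430 -0.874
outer loop
vertex -2.486 -2.048 1.838
vertex -3.026 -2.433 1.51
vertex -2.982 -1.775 1.845
endloop
endfacet
facet normal 0.336 0.591 0.733
outer loop
vertex -2.486 -2.048 1.838
vertex -2.982 -1.775 1.845
vertex -3.494 -3.327 3.33
endloop
endfacet
facet normal 0.224 0.430 -0.874
outer loop
vertex -2.982 -1.775 1.845
vertex -3.026 -2.433 1.51
vertex -3.504 -1.887 1.656
endloop
endfacet
facet normal -0.371 0.703 0.607
outer loop
vertex -2.982 -1.775 1.845
vertex -3.504 -1.887 1.656
vertex -3.494 -3.327 3.33
endloop
endfacet
facet normal 0.225 0.431 -0.874
outer loop
vertex -3.504 -1.887 1.656
vertex -3.026 -2.433 1.51
vertex -3.746 -2.319 1.381
endloop
endfacet
facet normal -0.902 0.324 0.284
outer loop
vertex -3.504 -1.887 1.656
vertex -3.746 -2.319 1.381
vertex -3.494 -3.327 3.33
endloop
endfacet
facet normal 0.225 0.430 -0.875
outer loop
vertex -3.746 -2.319 1.381
vertex -3.026 -2.433 1.51
vertex -3.566 -2.818 1.182
endloop
endfacet
facet normal -0.945 -0.323 -0.045
outer loop
vertex -3.746 -2.319 1.381
vertex -3.566 -2.818 1.182
vertex -3.494 -3.327 3.33
endloop
endfacet
facet normal 0.226 0.428 -0.875
outer loop
vertex -3.566 -2.818 1.182
vertex -3.026 -2.433 1.51
vertex -3.07 -3.092 1.176
endloop
endfacet
facet normal -0.477 -0.859 -0.188
outer loop
vertex -3.566 -2.818 1.182
vertex -3.07 -3.092 1.176
vertex -3.494 -3.327 3.33
endloop
endfacet
facet normal 0.225 0.429 -0.875
outer loop
vertex -3.07 -3.092 1.176
vertex -3.026 -2.433 1.51
vertex -2.549 -2.979 1.365
endloop
endfacet
facet normal 0.232 -0.971 -0.060
outer loop
vertex -3.07 -3.092 1.176
vertex -2.549 -2.979 1.365
vertex -3.494 -3.327 3.33
endloop
endfacet

endsolid


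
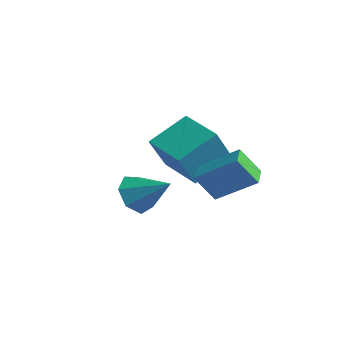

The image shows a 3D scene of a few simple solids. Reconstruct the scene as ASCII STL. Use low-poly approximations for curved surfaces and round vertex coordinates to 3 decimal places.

solid 
facet normal -0.979 -0.017 0.202
outer loop
vertex -4.097 4.173 0.229
vertex -4.434 5.195 -1.324
vertex -4.278 2.575 -0.783
endloop
endfacet
facet normal 0.178 -0.541 0.822
outer loop
vertex -2.466 2.605 -1.156
vertex -4.097 4.173 0.229
vertex -4.278 2.575 -0.783
endloop
endfacet
facet normal -0.979 -0.017 0.202
outer loop
vertex -4.278 2.575 -0.783
vertex -4.434 5.195 -1.324
vertex -4.615 3.597 -2.336
endloop
endfacet
facet normal -0.096 -0.841 -0.533
outer loop
vertex -4.615 3.597 -2.336
vertex -2.466 2.605 -1.156
vertex -4.278 2.575 -0.783
endloop
endfacet
facet normal 0.096 0.841 0.533
outer loop
vertex -4.097 4.173 0.229
vertex -2.622 5.225 -1.697
vertex -4.434 5.195 -1.324
endloop
endfacet
facet normal 0.178 -0.541 0.822
outer loop
vertex -2.285 4.203 -0.144
vertex -4.097 4.173 0.229
vertex -2.466 2.605 -1.156
endloop
endfacet
facet normal 0.096 0.841 0.533
outer loop
vertex -2.285 4.203 -0.144
vertex -2.622 5.225 -1.697
vertex -4.097 4.173 0.229
endloop
endfacet
facet normal -0.178 0.541 -0.822
outer loop
vertex -4.434 5.195 -1.324
vertex -2.622 5.225 -1.697
vertex -4.615 3.597 -2.336
endloop
endfacet
facet normal -0.096 -0.841 -0.533
outer loop
vertex -2.803 3.627 -2.709
vertex -2.466 2.605 -1.156
vertex -4.615 3.597 -2.336
endloop
endfacet
facet normal -0.178 0.541 -0.822
outer loop
vertex -4.615 3.597 -2.336
vertex -2.622 5.225 -1.697
vertex -2.803 3.627 -2.709
endloop
endfacet
facet normal 0.979 0.017 -0.202
outer loop
vertex -2.803 3.627 -2.709
vertex -2.285 4.203 -0.144
vertex -2.466 2.605 -1.156
endloop
endfacet
facet normal 0.979 0.017 -0.202
outer loop
vertex -2.622 5.225 -1.697
vertex -2.285 4.203 -0.144
vertex -2.803 3.627 -2.709
endloop
endfacet
facet normal -0.286 -0.491 0.823
outer loop
vertex 0.029 3.298 -0.487
vertex -0.648 3.972 -0.32
vertex -1.206 2.311 -1.504
endloop
endfacet
facet normal 0.698 -0.695 -0.172
outer loop
vertex -0.812 2.988 -2.64
vertex 0.029 3.298 -0.487
vertex -1.206 2.311 -1.504
endloop
endfacet
facet normal -0.286 -0.491 0.823
outer loop
vertex -1.206 2.311 -1.504
vertex -0.648 3.972 -0.32
vertex -1.883 2.985 -1.337
endloop
endfacet
facet normal -0.657 -0.526 -0.541
outer loop
vertex -1.883 2.985 -1.337
vertex -0.812 2.988 -2.64
vertex -1.206 2.311 -1.504
endloop
endfacet
facet normal 0.657 0.526 0.541
outer loop
vertex 0.029 3.298 -0.487
vertex -0.254 4.649 -1.456
vertex -0.648 3.972 -0.32
endloop
endfacet
facet normal 0.698 -0.695 -0.172
outer loop
vertex 0.423 3.975 -1.623
vertex 0.029 3.298 -0.487
vertex -0.812 2.988 -2.64
endloop
endfacet
facet normal 0.657 0.526 0.541
outer loop
vertex 0.423 3.975 -1.623
vertex -0.254 4.649 -1.456
vertex 0.029 3.298 -0.487
endloop
endfacet
facet normal -0.698 0.695 0.172
outer loop
vertex -0.648 3.972 -0.32
vertex -0.254 4.649 -1.456
vertex -1.883 2.985 -1.337
endloop
endfacet
facet normal -0.657 -0.526 -0.541
outer loop
vertex -1.489 3.662 -2.473
vertex -0.812 2.988 -2.64
vertex -1.883 2.985 -1.337
endloop
endfacet
facet normal -0.698 0.695 0.172
outer loop
vertex -1.883 2.985 -1.337
vertex -0.254 4.649 -1.456
vertex -1.489 3.662 -2.473
endloop
endfacet
facet normal 0.286 0.491 -0.823
outer loop
vertex -1.489 3.662 -2.473
vertex 0.423 3.975 -1.623
vertex -0.812 2.988 -2.64
endloop
endfacet
facet normal 0.286 0.491 -0.823
outer loop
vertex -0.254 4.649 -1.456
vertex 0.423 3.975 -1.623
vertex -1.489 3.662 -2.473
endloop
endfacet
facet normal -0.794 -0.315 -0.519
outer loop
vertex -0.899 -0.219 -2.491
vertex -1.436 -0.04 -1.778
vertex -1.204 0.509 -2.466
endloop
endfacet
facet normal 0.773 0.342 -0.534
outer loop
vertex -0.899 -0.219 -2.491
vertex -1.204 0.509 -2.466
vertex -0.124 0.48 -0.922
endloop
endfacet
facet normal -0.795 -0.315 -0.519
outer loop
vertex -1.204 0.509 -2.466
vertex -1.436 -0.04 -1.778
vertex -1.683 0.823 -1.923
endloop
endfacet
facet normal 0.344 0.912 -0.224
outer loop
vertex -1.204 0.509 -2.466
vertex -1.683 0.823 -1.923
vertex -0.124 0.48 -0.922
endloop
endfacet
facet normal -0.795 -0.315 -0.519
outer loop
vertex -1.683 0.823 -1.923
vertex -1.436 -0.04 -1.778
vertex -1.976 0.488 -1.271
endloop
endfacet
facet normal -0.077 0.900 0.428
outer loop
vertex -1.683 0.823 -1.923
vertex -1.976 0.488 -1.271
vertex -0.124 0.48 -0.922
endloop
endfacet
facet normal -0.795 -0.315 -0.519
outer loop
vertex -1.976 0.488 -1.271
vertex -1.436 -0.04 -1.778
vertex -1.862 -0.245 -1.001
endloop
endfacet
facet normal -0.174 0.316 0.932
outer loop
vertex -1.976 0.488 -1.271
vertex -1.862 -0.245 -1.001
vertex -0.124 0.48 -0.922
endloop
endfacet
facet normal -0.794 -0.316 -0.519
outer loop
vertex -1.862 -0.245 -1.001
vertex -1.436 -0.04 -1.778
vertex -1.426 -0.824 -1.316
endloop
endfacet
facet normal 0.125 -0.400 0.908
outer loop
vertex -1.862 -0.245 -1.001
vertex -1.426 -0.824 -1.316
vertex -0.124 0.48 -0.922
endloop
endfacet
facet normal -0.795 -0.316 -0.519
outer loop
vertex -1.426 -0.824 -1.316
vertex -1.436 -0.04 -1.778
vertex -0.998 -0.812 -1.979
endloop
endfacet
facet normal 0.598 -0.710 0.373
outer loop
vertex -1.426 -0.824 -1.316
vertex -0.998 -0.812 -1.979
vertex -0.124 0.48 -0.922
endloop
endfacet
facet normal -0.794 -0.316 -0.519
outer loop
vertex -0.998 -0.812 -1.979
vertex -1.436 -0.04 -1.778
vertex -0.899 -0.219 -2.491
endloop
endfacet
facet normal 0.885 -0.379 -0.268
outer loop
vertex -0.998 -0.812 -1.979
vertex -0.899 -0.219 -2.491
vertex -0.124 0.48 -0.922
endloop
endfacet

endsolid


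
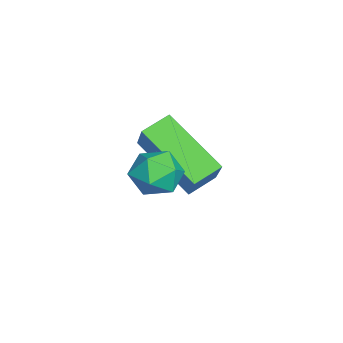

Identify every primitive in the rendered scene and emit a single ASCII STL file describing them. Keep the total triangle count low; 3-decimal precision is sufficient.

solid 
facet normal -0.862 -0.504 -0.056
outer loop
vertex 1.991 1.25 -1.517
vertex 2.367 0.641 -1.822
vertex 2.282 0.7 -1.051
endloop
endfacet
facet normal -0.871 -0.046 0.490
outer loop
vertex 1.991 1.25 -1.517
vertex 2.282 0.7 -1.051
vertex 2.351 1.45 -0.858
endloop
endfacet
facet normal -0.759 0.609 0.230
outer loop
vertex 1.991 1.25 -1.517
vertex 2.351 1.45 -0.858
vertex 2.479 1.855 -1.51
endloop
endfacet
facet normal -0.681 0.555 -0.478
outer loop
vertex 1.991 1.25 -1.517
vertex 2.479 1.855 -1.51
vertex 2.489 1.355 -2.105
endloop
endfacet
facet normal -0.745 -0.132 -0.654
outer loop
vertex 1.991 1.25 -1.517
vertex 2.489 1.355 -2.105
vertex 2.367 0.641 -1.822
endloop
endfacet
facet normal -0.326 -0.207 0.922
outer loop
vertex 2.351 1.45 -0.858
vertex 2.282 0.7 -1.051
vertex 2.951 0.965 -0.755
endloop
endfacet
facet normal -0.312 -0.949 0.038
outer loop
vertex 2.282 0.7 -1.051
vertex 2.367 0.641 -1.822
vertex 2.961 0.465 -1.35
endloop
endfacet
facet normal -0.121 -0.348 -0.930
outer loop
vertex 2.367 0.641 -1.822
vertex 2.489 1.355 -2.105
vertex 3.089 0.87 -2.002
endloop
endfacet
facet normal -0.018 0.765 -0.643
outer loop
vertex 2.489 1.355 -2.105
vertex 2.479 1.855 -1.51
vertex 3.158 1.62 -1.809
endloop
endfacet
facet normal -0.146 0.853 0.501
outer loop
vertex 2.479 1.855 -1.51
vertex 2.351 1.45 -0.858
vertex 3.073 1.679 -1.038
endloop
endfacet
facet normal 0.681 -0.555 0.478
outer loop
vertex 3.449 1.07 -1.343
vertex 2.951 0.965 -0.755
vertex 2.961 0.465 -1.35
endloop
endfacet
facet normal 0.759 -0.609 -0.230
outer loop
vertex 3.449 1.07 -1.343
vertex 2.961 0.465 -1.35
vertex 3.089 0.87 -2.002
endloop
endfacet
facet normal 0.871 0.046 -0.490
outer loop
vertex 3.449 1.07 -1.343
vertex 3.089 0.87 -2.002
vertex 3.158 1.62 -1.809
endloop
endfacet
facet normal 0.862 0.504 0.056
outer loop
vertex 3.449 1.07 -1.343
vertex 3.158 1.62 -1.809
vertex 3.073 1.679 -1.038
endloop
endfacet
facet normal 0.745 0.132 0.654
outer loop
vertex 3.449 1.07 -1.343
vertex 3.073 1.679 -1.038
vertex 2.951 0.965 -0.755
endloop
endfacet
facet normal 0.018 -0.765 0.643
outer loop
vertex 2.961 0.465 -1.35
vertex 2.951 0.965 -0.755
vertex 2.282 0.7 -1.051
endloop
endfacet
facet normal 0.146 -0.853 -0.501
outer loop
vertex 3.089 0.87 -2.002
vertex 2.961 0.465 -1.35
vertex 2.367 0.641 -1.822
endloop
endfacet
facet normal 0.326 0.207 -0.922
outer loop
vertex 3.158 1.62 -1.809
vertex 3.089 0.87 -2.002
vertex 2.489 1.355 -2.105
endloop
endfacet
facet normal 0.312 0.949 -0.038
outer loop
vertex 3.073 1.679 -1.038
vertex 3.158 1.62 -1.809
vertex 2.479 1.855 -1.51
endloop
endfacet
facet normal 0.121 0.348 0.930
outer loop
vertex 2.951 0.965 -0.755
vertex 3.073 1.679 -1.038
vertex 2.351 1.45 -0.858
endloop
endfacet
facet normal -0.593 0.725 0.349
outer loop
vertex 0.029 1.244 -1.043
vertex 1.112 2.707 -2.243
vertex -0.864 1.028 -2.112
endloop
endfacet
facet normal -0.497 -0.671 0.550
outer loop
vertex -0.312 0.353 -2.437
vertex 0.029 1.244 -1.043
vertex -0.864 1.028 -2.112
endloop
endfacet
facet normal -0.593 0.726 0.348
outer loop
vertex -0.864 1.028 -2.112
vertex 1.112 2.707 -2.243
vertex 0.219 2.49 -3.313
endloop
endfacet
facet normal -0.634 -0.153 -0.758
outer loop
vertex 0.219 2.49 -3.313
vertex -0.312 0.353 -2.437
vertex -0.864 1.028 -2.112
endloop
endfacet
facet normal 0.634 0.153 0.758
outer loop
vertex 0.029 1.244 -1.043
vertex 1.664 2.032 -2.568
vertex 1.112 2.707 -2.243
endloop
endfacet
facet normal -0.496 -0.671 0.550
outer loop
vertex 0.581 0.57 -1.367
vertex 0.029 1.244 -1.043
vertex -0.312 0.353 -2.437
endloop
endfacet
facet normal 0.633 0.154 0.758
outer loop
vertex 0.581 0.57 -1.367
vertex 1.664 2.032 -2.568
vertex 0.029 1.244 -1.043
endloop
endfacet
facet normal 0.497 0.671 -0.551
outer loop
vertex 1.112 2.707 -2.243
vertex 1.664 2.032 -2.568
vertex 0.219 2.49 -3.313
endloop
endfacet
facet normal -0.633 -0.154 -0.759
outer loop
vertex 0.771 1.816 -3.637
vertex -0.312 0.353 -2.437
vertex 0.219 2.49 -3.313
endloop
endfacet
facet normal 0.497 0.671 -0.550
outer loop
vertex 0.219 2.49 -3.313
vertex 1.664 2.032 -2.568
vertex 0.771 1.816 -3.637
endloop
endfacet
facet normal 0.594 -0.725 -0.348
outer loop
vertex 0.771 1.816 -3.637
vertex 0.581 0.57 -1.367
vertex -0.312 0.353 -2.437
endloop
endfacet
facet normal 0.593 -0.726 -0.349
outer loop
vertex 1.664 2.032 -2.568
vertex 0.581 0.57 -1.367
vertex 0.771 1.816 -3.637
endloop
endfacet

endsolid


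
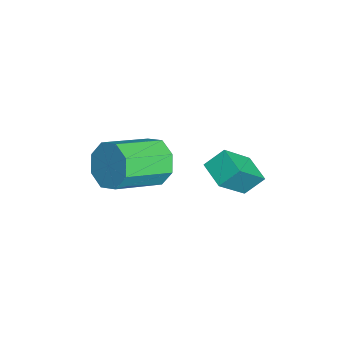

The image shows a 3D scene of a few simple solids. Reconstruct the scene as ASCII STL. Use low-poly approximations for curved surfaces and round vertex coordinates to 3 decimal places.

solid 
facet normal -0.419 0.801 -0.428
outer loop
vertex -1.797 -0.398 0.17
vertex -2.541 -0.525 0.661
vertex -1.775 -0.065 0.772
endloop
endfacet
facet normal 0.907 0.353 -0.228
outer loop
vertex -1.797 -0.398 0.17
vertex -1.775 -0.065 0.772
vertex -0.976 -1.968 1.008
endloop
endfacet
facet normal 0.908 0.353 -0.228
outer loop
vertex -0.976 -1.968 1.008
vertex -1.775 -0.065 0.772
vertex -0.954 -1.635 1.611
endloop
endfacet
facet normal 0.419 -0.801 0.427
outer loop
vertex -0.976 -1.968 1.008
vertex -0.954 -1.635 1.611
vertex -1.719 -2.095 1.499
endloop
endfacet
facet normal -0.419 0.801 -0.428
outer loop
vertex -1.775 -0.065 0.772
vertex -2.541 -0.525 0.661
vertex -2.202 -0.001 1.309
endloop
endfacet
facet normal 0.664 0.592 0.457
outer loop
vertex -1.775 -0.065 0.772
vertex -2.202 -0.001 1.309
vertex -0.954 -1.635 1.611
endloop
endfacet
facet normal 0.664 0.592 0.457
outer loop
vertex -0.954 -1.635 1.611
vertex -2.202 -0.001 1.309
vertex -1.38 -1.571 2.148
endloop
endfacet
facet normal 0.419 -0.801 0.428
outer loop
vertex -0.954 -1.635 1.611
vertex -1.38 -1.571 2.148
vertex -1.719 -2.095 1.499
endloop
endfacet
facet normal -0.419 0.801 -0.428
outer loop
vertex -2.202 -0.001 1.309
vertex -2.541 -0.525 0.661
vertex -2.827 -0.244 1.466
endloop
endfacet
facet normal 0.032 0.484 0.875
outer loop
vertex -2.202 -0.001 1.309
vertex -2.827 -0.244 1.466
vertex -1.38 -1.571 2.148
endloop
endfacet
facet normal 0.032 0.484 0.875
outer loop
vertex -1.38 -1.571 2.148
vertex -2.827 -0.244 1.466
vertex -2.005 -1.814 2.305
endloop
endfacet
facet normal 0.419 -0.801 0.428
outer loop
vertex -1.38 -1.571 2.148
vertex -2.005 -1.814 2.305
vertex -1.719 -2.095 1.499
endloop
endfacet
facet normal -0.420 0.800 -0.428
outer loop
vertex -2.827 -0.244 1.466
vertex -2.541 -0.525 0.661
vertex -3.284 -0.652 1.152
endloop
endfacet
facet normal -0.619 0.093 0.780
outer loop
vertex -2.827 -0.244 1.466
vertex -3.284 -0.652 1.152
vertex -2.005 -1.814 2.305
endloop
endfacet
facet normal -0.619 0.093 0.780
outer loop
vertex -2.005 -1.814 2.305
vertex -3.284 -0.652 1.152
vertex -2.463 -2.222 1.99
endloop
endfacet
facet normal 0.419 -0.801 0.428
outer loop
vertex -2.005 -1.814 2.305
vertex -2.463 -2.222 1.99
vertex -1.719 -2.095 1.499
endloop
endfacet
facet normal -0.419 0.801 -0.427
outer loop
vertex -3.284 -0.652 1.152
vertex -2.541 -0.525 0.661
vertex -3.306 -0.985 0.549
endloop
endfacet
facet normal -0.907 -0.353 0.228
outer loop
vertex -3.284 -0.652 1.152
vertex -3.306 -0.985 0.549
vertex -2.463 -2.222 1.99
endloop
endfacet
facet normal -0.908 -0.353 0.228
outer loop
vertex -2.463 -2.222 1.99
vertex -3.306 -0.985 0.549
vertex -2.485 -2.555 1.388
endloop
endfacet
facet normal 0.419 -0.801 0.428
outer loop
vertex -2.463 -2.222 1.99
vertex -2.485 -2.555 1.388
vertex -1.719 -2.095 1.499
endloop
endfacet
facet normal -0.419 0.801 -0.428
outer loop
vertex -3.306 -0.985 0.549
vertex -2.541 -0.525 0.661
vertex -2.88 -1.049 0.012
endloop
endfacet
facet normal -0.665 -0.592 -0.457
outer loop
vertex -3.306 -0.985 0.549
vertex -2.88 -1.049 0.012
vertex -2.485 -2.555 1.388
endloop
endfacet
facet normal -0.664 -0.592 -0.457
outer loop
vertex -2.485 -2.555 1.388
vertex -2.88 -1.049 0.012
vertex -2.058 -2.619 0.851
endloop
endfacet
facet normal 0.419 -0.801 0.428
outer loop
vertex -2.485 -2.555 1.388
vertex -2.058 -2.619 0.851
vertex -1.719 -2.095 1.499
endloop
endfacet
facet normal -0.419 0.801 -0.428
outer loop
vertex -2.88 -1.049 0.012
vertex -2.541 -0.525 0.661
vertex -2.255 -0.806 -0.145
endloop
endfacet
facet normal -0.032 -0.484 -0.875
outer loop
vertex -2.88 -1.049 0.012
vertex -2.255 -0.806 -0.145
vertex -2.058 -2.619 0.851
endloop
endfacet
facet normal -0.032 -0.484 -0.875
outer loop
vertex -2.058 -2.619 0.851
vertex -2.255 -0.806 -0.145
vertex -1.433 -2.376 0.694
endloop
endfacet
facet normal 0.419 -0.801 0.428
outer loop
vertex -2.058 -2.619 0.851
vertex -1.433 -2.376 0.694
vertex -1.719 -2.095 1.499
endloop
endfacet
facet normal -0.419 0.801 -0.428
outer loop
vertex -2.255 -0.806 -0.145
vertex -2.541 -0.525 0.661
vertex -1.797 -0.398 0.17
endloop
endfacet
facet normal 0.619 -0.093 -0.780
outer loop
vertex -2.255 -0.806 -0.145
vertex -1.797 -0.398 0.17
vertex -1.433 -2.376 0.694
endloop
endfacet
facet normal 0.619 -0.093 -0.780
outer loop
vertex -1.433 -2.376 0.694
vertex -1.797 -0.398 0.17
vertex -0.976 -1.968 1.008
endloop
endfacet
facet normal 0.420 -0.800 0.428
outer loop
vertex -1.433 -2.376 0.694
vertex -0.976 -1.968 1.008
vertex -1.719 -2.095 1.499
endloop
endfacet
facet normal -0.381 0.569 -0.729
outer loop
vertex -1.275 2.31 1.728
vertex -0.368 2.643 1.514
vertex -1.168 1.657 1.163
endloop
endfacet
facet normal -0.917 -0.337 0.215
outer loop
vertex -0.552 0.737 2.346
vertex -1.275 2.31 1.728
vertex -1.168 1.657 1.163
endloop
endfacet
facet normal -0.380 0.568 -0.730
outer loop
vertex -1.168 1.657 1.163
vertex -0.368 2.643 1.514
vertex -0.261 1.99 0.95
endloop
endfacet
facet normal 0.123 -0.751 -0.648
outer loop
vertex -0.261 1.99 0.95
vertex -0.552 0.737 2.346
vertex -1.168 1.657 1.163
endloop
endfacet
facet normal -0.123 0.751 0.648
outer loop
vertex -1.275 2.31 1.728
vertex 0.248 1.723 2.697
vertex -0.368 2.643 1.514
endloop
endfacet
facet normal -0.917 -0.337 0.216
outer loop
vertex -0.659 1.39 2.91
vertex -1.275 2.31 1.728
vertex -0.552 0.737 2.346
endloop
endfacet
facet normal -0.123 0.751 0.649
outer loop
vertex -0.659 1.39 2.91
vertex 0.248 1.723 2.697
vertex -1.275 2.31 1.728
endloop
endfacet
facet normal 0.917 0.336 -0.216
outer loop
vertex -0.368 2.643 1.514
vertex 0.248 1.723 2.697
vertex -0.261 1.99 0.95
endloop
endfacet
facet normal 0.123 -0.751 -0.649
outer loop
vertex 0.355 1.07 2.132
vertex -0.552 0.737 2.346
vertex -0.261 1.99 0.95
endloop
endfacet
facet normal 0.917 0.337 -0.216
outer loop
vertex -0.261 1.99 0.95
vertex 0.248 1.723 2.697
vertex 0.355 1.07 2.132
endloop
endfacet
facet normal 0.381 -0.568 0.730
outer loop
vertex 0.355 1.07 2.132
vertex -0.659 1.39 2.91
vertex -0.552 0.737 2.346
endloop
endfacet
facet normal 0.380 -0.569 0.729
outer loop
vertex 0.248 1.723 2.697
vertex -0.659 1.39 2.91
vertex 0.355 1.07 2.132
endloop
endfacet

endsolid


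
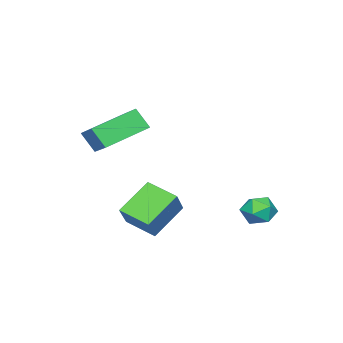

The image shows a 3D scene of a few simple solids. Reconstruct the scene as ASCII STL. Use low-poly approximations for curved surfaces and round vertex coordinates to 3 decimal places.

solid 
facet normal -0.827 0.434 0.356
outer loop
vertex 2.095 -2.22 1.074
vertex 2.972 -1.117 1.766
vertex 2.036 -1.657 0.25
endloop
endfacet
facet normal -0.559 -0.703 -0.440
outer loop
vertex 3.608 -2.483 -0.426
vertex 2.095 -2.22 1.074
vertex 2.036 -1.657 0.25
endloop
endfacet
facet normal -0.827 0.435 0.356
outer loop
vertex 2.036 -1.657 0.25
vertex 2.972 -1.117 1.766
vertex 2.914 -0.554 0.942
endloop
endfacet
facet normal -0.058 0.563 -0.824
outer loop
vertex 2.914 -0.554 0.942
vertex 3.608 -2.483 -0.426
vertex 2.036 -1.657 0.25
endloop
endfacet
facet normal 0.058 -0.563 0.824
outer loop
vertex 2.095 -2.22 1.074
vertex 4.544 -1.943 1.09
vertex 2.972 -1.117 1.766
endloop
endfacet
facet normal -0.559 -0.702 -0.441
outer loop
vertex 3.666 -3.046 0.398
vertex 2.095 -2.22 1.074
vertex 3.608 -2.483 -0.426
endloop
endfacet
facet normal 0.058 -0.563 0.824
outer loop
vertex 3.666 -3.046 0.398
vertex 4.544 -1.943 1.09
vertex 2.095 -2.22 1.074
endloop
endfacet
facet normal 0.559 0.703 0.441
outer loop
vertex 2.972 -1.117 1.766
vertex 4.544 -1.943 1.09
vertex 2.914 -0.554 0.942
endloop
endfacet
facet normal -0.058 0.563 -0.824
outer loop
vertex 4.485 -1.38 0.266
vertex 3.608 -2.483 -0.426
vertex 2.914 -0.554 0.942
endloop
endfacet
facet normal 0.559 0.703 0.440
outer loop
vertex 2.914 -0.554 0.942
vertex 4.544 -1.943 1.09
vertex 4.485 -1.38 0.266
endloop
endfacet
facet normal 0.827 -0.435 -0.355
outer loop
vertex 4.485 -1.38 0.266
vertex 3.666 -3.046 0.398
vertex 3.608 -2.483 -0.426
endloop
endfacet
facet normal 0.827 -0.435 -0.356
outer loop
vertex 4.544 -1.943 1.09
vertex 3.666 -3.046 0.398
vertex 4.485 -1.38 0.266
endloop
endfacet
facet normal -0.001 0.353 0.936
outer loop
vertex -0.023 2.743 -3.258
vertex -0.613 2.298 -3.091
vertex 0.093 2.043 -2.994
endloop
endfacet
facet normal 0.657 0.359 0.663
outer loop
vertex -0.023 2.743 -3.258
vertex 0.093 2.043 -2.994
vertex 0.519 2.31 -3.561
endloop
endfacet
facet normal 0.647 0.759 0.071
outer loop
vertex -0.023 2.743 -3.258
vertex 0.519 2.31 -3.561
vertex 0.075 2.73 -4.008
endloop
endfacet
facet normal -0.018 1.000 -0.020
outer loop
vertex -0.023 2.743 -3.258
vertex 0.075 2.73 -4.008
vertex -0.624 2.723 -3.718
endloop
endfacet
facet normal -0.419 0.748 0.515
outer loop
vertex -0.023 2.743 -3.258
vertex -0.624 2.723 -3.718
vertex -0.613 2.298 -3.091
endloop
endfacet
facet normal 0.825 -0.309 0.474
outer loop
vertex 0.519 2.31 -3.561
vertex 0.093 2.043 -2.994
vertex 0.264 1.597 -3.582
endloop
endfacet
facet normal -0.242 -0.321 0.916
outer loop
vertex 0.093 2.043 -2.994
vertex -0.613 2.298 -3.091
vertex -0.435 1.59 -3.292
endloop
endfacet
facet normal -0.918 0.321 0.234
outer loop
vertex -0.613 2.298 -3.091
vertex -0.624 2.723 -3.718
vertex -0.879 2.01 -3.739
endloop
endfacet
facet normal -0.269 0.728 -0.630
outer loop
vertex -0.624 2.723 -3.718
vertex 0.075 2.73 -4.008
vertex -0.453 2.277 -4.306
endloop
endfacet
facet normal 0.807 0.340 -0.482
outer loop
vertex 0.075 2.73 -4.008
vertex 0.519 2.31 -3.561
vertex 0.253 2.022 -4.209
endloop
endfacet
facet normal 0.018 -1.000 0.020
outer loop
vertex -0.337 1.577 -4.042
vertex 0.264 1.597 -3.582
vertex -0.435 1.59 -3.292
endloop
endfacet
facet normal -0.647 -0.759 -0.071
outer loop
vertex -0.337 1.577 -4.042
vertex -0.435 1.59 -3.292
vertex -0.879 2.01 -3.739
endloop
endfacet
facet normal -0.657 -0.359 -0.663
outer loop
vertex -0.337 1.577 -4.042
vertex -0.879 2.01 -3.739
vertex -0.453 2.277 -4.306
endloop
endfacet
facet normal 0.001 -0.353 -0.936
outer loop
vertex -0.337 1.577 -4.042
vertex -0.453 2.277 -4.306
vertex 0.253 2.022 -4.209
endloop
endfacet
facet normal 0.419 -0.748 -0.515
outer loop
vertex -0.337 1.577 -4.042
vertex 0.253 2.022 -4.209
vertex 0.264 1.597 -3.582
endloop
endfacet
facet normal 0.269 -0.728 0.630
outer loop
vertex -0.435 1.59 -3.292
vertex 0.264 1.597 -3.582
vertex 0.093 2.043 -2.994
endloop
endfacet
facet normal -0.807 -0.340 0.482
outer loop
vertex -0.879 2.01 -3.739
vertex -0.435 1.59 -3.292
vertex -0.613 2.298 -3.091
endloop
endfacet
facet normal -0.825 0.309 -0.474
outer loop
vertex -0.453 2.277 -4.306
vertex -0.879 2.01 -3.739
vertex -0.624 2.723 -3.718
endloop
endfacet
facet normal 0.242 0.321 -0.916
outer loop
vertex 0.253 2.022 -4.209
vertex -0.453 2.277 -4.306
vertex 0.075 2.73 -4.008
endloop
endfacet
facet normal 0.918 -0.321 -0.234
outer loop
vertex 0.264 1.597 -3.582
vertex 0.253 2.022 -4.209
vertex 0.519 2.31 -3.561
endloop
endfacet
facet normal -0.658 -0.231 -0.717
outer loop
vertex 2.16 -0.886 -2.677
vertex 2.18 0.374 -3.102
vertex 3.432 -1.259 -3.724
endloop
endfacet
facet normal -0.015 -0.948 0.319
outer loop
vertex 4.3 -0.954 -2.778
vertex 2.16 -0.886 -2.677
vertex 3.432 -1.259 -3.724
endloop
endfacet
facet normal -0.658 -0.231 -0.717
outer loop
vertex 3.432 -1.259 -3.724
vertex 2.18 0.374 -3.102
vertex 3.452 0.001 -4.149
endloop
endfacet
facet normal 0.753 -0.221 -0.620
outer loop
vertex 3.452 0.001 -4.149
vertex 4.3 -0.954 -2.778
vertex 3.432 -1.259 -3.724
endloop
endfacet
facet normal -0.753 0.221 0.620
outer loop
vertex 2.16 -0.886 -2.677
vertex 3.048 0.679 -2.156
vertex 2.18 0.374 -3.102
endloop
endfacet
facet normal -0.015 -0.948 0.319
outer loop
vertex 3.028 -0.581 -1.731
vertex 2.16 -0.886 -2.677
vertex 4.3 -0.954 -2.778
endloop
endfacet
facet normal -0.753 0.221 0.620
outer loop
vertex 3.028 -0.581 -1.731
vertex 3.048 0.679 -2.156
vertex 2.16 -0.886 -2.677
endloop
endfacet
facet normal 0.015 0.948 -0.319
outer loop
vertex 2.18 0.374 -3.102
vertex 3.048 0.679 -2.156
vertex 3.452 0.001 -4.149
endloop
endfacet
facet normal 0.753 -0.221 -0.620
outer loop
vertex 4.32 0.306 -3.203
vertex 4.3 -0.954 -2.778
vertex 3.452 0.001 -4.149
endloop
endfacet
facet normal 0.015 0.948 -0.319
outer loop
vertex 3.452 0.001 -4.149
vertex 3.048 0.679 -2.156
vertex 4.32 0.306 -3.203
endloop
endfacet
facet normal 0.658 0.231 0.717
outer loop
vertex 4.32 0.306 -3.203
vertex 3.028 -0.581 -1.731
vertex 4.3 -0.954 -2.778
endloop
endfacet
facet normal 0.658 0.231 0.717
outer loop
vertex 3.048 0.679 -2.156
vertex 3.028 -0.581 -1.731
vertex 4.32 0.306 -3.203
endloop
endfacet

endsolid


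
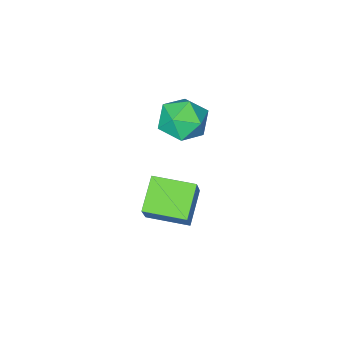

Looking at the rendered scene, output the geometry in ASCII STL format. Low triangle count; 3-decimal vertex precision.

solid 
facet normal -0.382 -0.369 -0.847
outer loop
vertex 0.854 -3.482 -1.522
vertex -0.113 -2.299 -1.602
vertex 1.798 -2.759 -2.262
endloop
endfacet
facet normal 0.632 -0.773 0.052
outer loop
vertex 2.313 -2.261 -1.118
vertex 0.854 -3.482 -1.522
vertex 1.798 -2.759 -2.262
endloop
endfacet
facet normal -0.382 -0.370 -0.847
outer loop
vertex 1.798 -2.759 -2.262
vertex -0.113 -2.299 -1.602
vertex 0.83 -1.577 -2.342
endloop
endfacet
facet normal 0.674 0.516 -0.528
outer loop
vertex 0.83 -1.577 -2.342
vertex 2.313 -2.261 -1.118
vertex 1.798 -2.759 -2.262
endloop
endfacet
facet normal -0.675 -0.516 0.528
outer loop
vertex 0.854 -3.482 -1.522
vertex 0.402 -1.801 -0.458
vertex -0.113 -2.299 -1.602
endloop
endfacet
facet normal 0.632 -0.773 0.052
outer loop
vertex 1.37 -2.983 -0.378
vertex 0.854 -3.482 -1.522
vertex 2.313 -2.261 -1.118
endloop
endfacet
facet normal -0.674 -0.516 0.529
outer loop
vertex 1.37 -2.983 -0.378
vertex 0.402 -1.801 -0.458
vertex 0.854 -3.482 -1.522
endloop
endfacet
facet normal -0.632 0.773 -0.052
outer loop
vertex -0.113 -2.299 -1.602
vertex 0.402 -1.801 -0.458
vertex 0.83 -1.577 -2.342
endloop
endfacet
facet normal 0.674 0.515 -0.529
outer loop
vertex 1.346 -1.078 -1.198
vertex 2.313 -2.261 -1.118
vertex 0.83 -1.577 -2.342
endloop
endfacet
facet normal -0.633 0.773 -0.052
outer loop
vertex 0.83 -1.577 -2.342
vertex 0.402 -1.801 -0.458
vertex 1.346 -1.078 -1.198
endloop
endfacet
facet normal 0.382 0.369 0.847
outer loop
vertex 1.346 -1.078 -1.198
vertex 1.37 -2.983 -0.378
vertex 2.313 -2.261 -1.118
endloop
endfacet
facet normal 0.381 0.370 0.847
outer loop
vertex 0.402 -1.801 -0.458
vertex 1.37 -2.983 -0.378
vertex 1.346 -1.078 -1.198
endloop
endfacet
facet normal -0.605 0.796 0.012
outer loop
vertex -0.075 -2.086 1.739
vertex -0.565 -2.469 2.438
vertex 0.166 -1.916 2.627
endloop
endfacet
facet normal 0.051 0.978 -0.201
outer loop
vertex -0.075 -2.086 1.739
vertex 0.166 -1.916 2.627
vertex 0.828 -2.082 1.987
endloop
endfacet
facet normal 0.211 0.591 -0.779
outer loop
vertex -0.075 -2.086 1.739
vertex 0.828 -2.082 1.987
vertex 0.506 -2.738 1.402
endloop
endfacet
facet normal -0.346 0.169 -0.923
outer loop
vertex -0.075 -2.086 1.739
vertex 0.506 -2.738 1.402
vertex -0.355 -2.977 1.681
endloop
endfacet
facet normal -0.851 0.296 -0.434
outer loop
vertex -0.075 -2.086 1.739
vertex -0.355 -2.977 1.681
vertex -0.565 -2.469 2.438
endloop
endfacet
facet normal 0.508 0.800 0.318
outer loop
vertex 0.828 -2.082 1.987
vertex 0.166 -1.916 2.627
vertex 0.895 -2.463 2.839
endloop
endfacet
facet normal -0.554 0.506 0.661
outer loop
vertex 0.166 -1.916 2.627
vertex -0.565 -2.469 2.438
vertex 0.034 -2.702 3.118
endloop
endfacet
facet normal -0.951 -0.303 -0.061
outer loop
vertex -0.565 -2.469 2.438
vertex -0.355 -2.977 1.681
vertex -0.288 -3.358 2.533
endloop
endfacet
facet normal -0.134 -0.509 -0.850
outer loop
vertex -0.355 -2.977 1.681
vertex 0.506 -2.738 1.402
vertex 0.374 -3.524 1.893
endloop
endfacet
facet normal 0.768 0.173 -0.617
outer loop
vertex 0.506 -2.738 1.402
vertex 0.828 -2.082 1.987
vertex 1.105 -2.971 2.082
endloop
endfacet
facet normal 0.346 -0.169 0.923
outer loop
vertex 0.615 -3.354 2.781
vertex 0.895 -2.463 2.839
vertex 0.034 -2.702 3.118
endloop
endfacet
facet normal -0.211 -0.591 0.779
outer loop
vertex 0.615 -3.354 2.781
vertex 0.034 -2.702 3.118
vertex -0.288 -3.358 2.533
endloop
endfacet
facet normal -0.051 -0.978 0.201
outer loop
vertex 0.615 -3.354 2.781
vertex -0.288 -3.358 2.533
vertex 0.374 -3.524 1.893
endloop
endfacet
facet normal 0.605 -0.796 -0.012
outer loop
vertex 0.615 -3.354 2.781
vertex 0.374 -3.524 1.893
vertex 1.105 -2.971 2.082
endloop
endfacet
facet normal 0.851 -0.296 0.434
outer loop
vertex 0.615 -3.354 2.781
vertex 1.105 -2.971 2.082
vertex 0.895 -2.463 2.839
endloop
endfacet
facet normal 0.134 0.509 0.850
outer loop
vertex 0.034 -2.702 3.118
vertex 0.895 -2.463 2.839
vertex 0.166 -1.916 2.627
endloop
endfacet
facet normal -0.768 -0.173 0.617
outer loop
vertex -0.288 -3.358 2.533
vertex 0.034 -2.702 3.118
vertex -0.565 -2.469 2.438
endloop
endfacet
facet normal -0.508 -0.800 -0.318
outer loop
vertex 0.374 -3.524 1.893
vertex -0.288 -3.358 2.533
vertex -0.355 -2.977 1.681
endloop
endfacet
facet normal 0.554 -0.506 -0.661
outer loop
vertex 1.105 -2.971 2.082
vertex 0.374 -3.524 1.893
vertex 0.506 -2.738 1.402
endloop
endfacet
facet normal 0.951 0.303 0.061
outer loop
vertex 0.895 -2.463 2.839
vertex 1.105 -2.971 2.082
vertex 0.828 -2.082 1.987
endloop
endfacet

endsolid


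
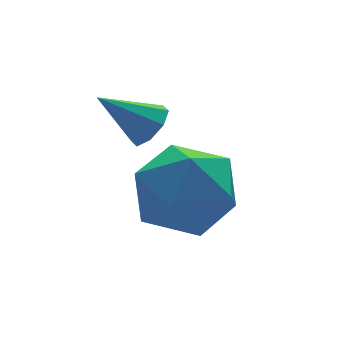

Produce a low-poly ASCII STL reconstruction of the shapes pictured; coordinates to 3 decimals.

solid 
facet normal -0.984 -0.144 0.104
outer loop
vertex 2.115 1.086 -0.351
vertex 2.322 0.293 0.51
vertex 2.182 1.442 0.781
endloop
endfacet
facet normal -0.846 0.521 -0.114
outer loop
vertex 2.115 1.086 -0.351
vertex 2.182 1.442 0.781
vertex 2.694 2.086 -0.076
endloop
endfacet
facet normal -0.487 0.482 -0.728
outer loop
vertex 2.115 1.086 -0.351
vertex 2.694 2.086 -0.076
vertex 3.15 1.336 -0.877
endloop
endfacet
facet normal -0.403 -0.209 -0.891
outer loop
vertex 2.115 1.086 -0.351
vertex 3.15 1.336 -0.877
vertex 2.921 0.228 -0.514
endloop
endfacet
facet normal -0.710 -0.595 -0.377
outer loop
vertex 2.115 1.086 -0.351
vertex 2.921 0.228 -0.514
vertex 2.322 0.293 0.51
endloop
endfacet
facet normal -0.421 0.828 0.371
outer loop
vertex 2.694 2.086 -0.076
vertex 2.182 1.442 0.781
vertex 3.259 1.912 0.954
endloop
endfacet
facet normal -0.644 -0.249 0.723
outer loop
vertex 2.182 1.442 0.781
vertex 2.322 0.293 0.51
vertex 3.03 0.804 1.317
endloop
endfacet
facet normal -0.201 -0.978 -0.055
outer loop
vertex 2.322 0.293 0.51
vertex 2.921 0.228 -0.514
vertex 3.486 0.054 0.516
endloop
endfacet
facet normal 0.296 -0.352 -0.888
outer loop
vertex 2.921 0.228 -0.514
vertex 3.15 1.336 -0.877
vertex 3.998 0.698 -0.341
endloop
endfacet
facet normal 0.160 0.764 -0.625
outer loop
vertex 3.15 1.336 -0.877
vertex 2.694 2.086 -0.076
vertex 3.858 1.847 -0.07
endloop
endfacet
facet normal 0.403 0.209 0.891
outer loop
vertex 4.065 1.054 0.791
vertex 3.259 1.912 0.954
vertex 3.03 0.804 1.317
endloop
endfacet
facet normal 0.487 -0.482 0.728
outer loop
vertex 4.065 1.054 0.791
vertex 3.03 0.804 1.317
vertex 3.486 0.054 0.516
endloop
endfacet
facet normal 0.846 -0.521 0.114
outer loop
vertex 4.065 1.054 0.791
vertex 3.486 0.054 0.516
vertex 3.998 0.698 -0.341
endloop
endfacet
facet normal 0.984 0.144 -0.104
outer loop
vertex 4.065 1.054 0.791
vertex 3.998 0.698 -0.341
vertex 3.858 1.847 -0.07
endloop
endfacet
facet normal 0.710 0.595 0.377
outer loop
vertex 4.065 1.054 0.791
vertex 3.858 1.847 -0.07
vertex 3.259 1.912 0.954
endloop
endfacet
facet normal -0.296 0.352 0.888
outer loop
vertex 3.03 0.804 1.317
vertex 3.259 1.912 0.954
vertex 2.182 1.442 0.781
endloop
endfacet
facet normal -0.160 -0.764 0.625
outer loop
vertex 3.486 0.054 0.516
vertex 3.03 0.804 1.317
vertex 2.322 0.293 0.51
endloop
endfacet
facet normal 0.421 -0.828 -0.371
outer loop
vertex 3.998 0.698 -0.341
vertex 3.486 0.054 0.516
vertex 2.921 0.228 -0.514
endloop
endfacet
facet normal 0.644 0.249 -0.723
outer loop
vertex 3.858 1.847 -0.07
vertex 3.998 0.698 -0.341
vertex 3.15 1.336 -0.877
endloop
endfacet
facet normal 0.201 0.978 0.055
outer loop
vertex 3.259 1.912 0.954
vertex 3.858 1.847 -0.07
vertex 2.694 2.086 -0.076
endloop
endfacet
facet normal 0.684 -0.348 -0.641
outer loop
vertex 3.316 2.352 1.818
vertex 2.901 2.13 1.496
vertex 3.173 2.631 1.514
endloop
endfacet
facet normal 0.353 0.766 0.537
outer loop
vertex 3.316 2.352 1.818
vertex 3.173 2.631 1.514
vertex 1.999 2.59 2.344
endloop
endfacet
facet normal 0.682 -0.347 -0.643
outer loop
vertex 3.173 2.631 1.514
vertex 2.901 2.13 1.496
vertex 2.87 2.617 1.2
endloop
endfacet
facet normal -0.039 0.999 -0.006
outer loop
vertex 3.173 2.631 1.514
vertex 2.87 2.617 1.2
vertex 1.999 2.59 2.344
endloop
endfacet
facet normal 0.683 -0.347 -0.642
outer loop
vertex 2.87 2.617 1.2
vertex 2.901 2.13 1.496
vertex 2.586 2.317 1.06
endloop
endfacet
facet normal -0.560 0.721 -0.409
outer loop
vertex 2.87 2.617 1.2
vertex 2.586 2.317 1.06
vertex 1.999 2.59 2.344
endloop
endfacet
facet normal 0.683 -0.348 -0.642
outer loop
vertex 2.586 2.317 1.06
vertex 2.901 2.13 1.496
vertex 2.486 1.908 1.175
endloop
endfacet
facet normal -0.897 0.098 -0.431
outer loop
vertex 2.586 2.317 1.06
vertex 2.486 1.908 1.175
vertex 1.999 2.59 2.344
endloop
endfacet
facet normal 0.683 -0.348 -0.642
outer loop
vertex 2.486 1.908 1.175
vertex 2.901 2.13 1.496
vertex 2.629 1.63 1.478
endloop
endfacet
facet normal -0.859 -0.508 -0.061
outer loop
vertex 2.486 1.908 1.175
vertex 2.629 1.63 1.478
vertex 1.999 2.59 2.344
endloop
endfacet
facet normal 0.682 -0.348 -0.643
outer loop
vertex 2.629 1.63 1.478
vertex 2.901 2.13 1.496
vertex 2.932 1.644 1.792
endloop
endfacet
facet normal -0.466 -0.741 0.483
outer loop
vertex 2.629 1.63 1.478
vertex 2.932 1.644 1.792
vertex 1.999 2.59 2.344
endloop
endfacet
facet normal 0.685 -0.347 -0.641
outer loop
vertex 2.932 1.644 1.792
vertex 2.901 2.13 1.496
vertex 3.216 1.944 1.933
endloop
endfacet
facet normal 0.052 -0.465 0.884
outer loop
vertex 2.932 1.644 1.792
vertex 3.216 1.944 1.933
vertex 1.999 2.59 2.344
endloop
endfacet
facet normal 0.684 -0.348 -0.641
outer loop
vertex 3.216 1.944 1.933
vertex 2.901 2.13 1.496
vertex 3.316 2.352 1.818
endloop
endfacet
facet normal 0.391 0.160 0.906
outer loop
vertex 3.216 1.944 1.933
vertex 3.316 2.352 1.818
vertex 1.999 2.59 2.344
endloop
endfacet

endsolid


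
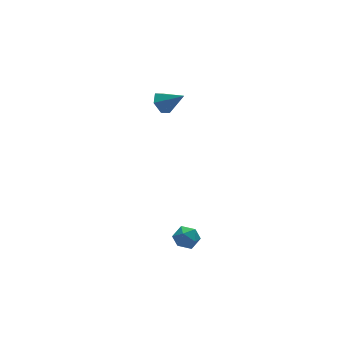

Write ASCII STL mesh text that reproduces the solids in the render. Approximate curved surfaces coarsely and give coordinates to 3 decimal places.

solid 
facet normal 0.038 0.060 0.997
outer loop
vertex -0.301 -2.47 -1.01
vertex -0.524 -3.137 -0.961
vertex 0.166 -2.997 -0.996
endloop
endfacet
facet normal 0.526 0.485 0.698
outer loop
vertex -0.301 -2.47 -1.01
vertex 0.166 -2.997 -0.996
vertex 0.257 -2.458 -1.439
endloop
endfacet
facet normal 0.187 0.945 0.270
outer loop
vertex -0.301 -2.47 -1.01
vertex 0.257 -2.458 -1.439
vertex -0.376 -2.264 -1.679
endloop
endfacet
facet normal -0.511 0.804 0.305
outer loop
vertex -0.301 -2.47 -1.01
vertex -0.376 -2.264 -1.679
vertex -0.859 -2.683 -1.383
endloop
endfacet
facet normal -0.603 0.257 0.755
outer loop
vertex -0.301 -2.47 -1.01
vertex -0.859 -2.683 -1.383
vertex -0.524 -3.137 -0.961
endloop
endfacet
facet normal 0.953 0.080 0.293
outer loop
vertex 0.257 -2.458 -1.439
vertex 0.166 -2.997 -0.996
vertex 0.379 -3.117 -1.657
endloop
endfacet
facet normal 0.163 -0.608 0.777
outer loop
vertex 0.166 -2.997 -0.996
vertex -0.524 -3.137 -0.961
vertex -0.104 -3.536 -1.361
endloop
endfacet
facet normal -0.877 -0.289 0.384
outer loop
vertex -0.524 -3.137 -0.961
vertex -0.859 -2.683 -1.383
vertex -0.737 -3.342 -1.601
endloop
endfacet
facet normal -0.727 0.596 -0.342
outer loop
vertex -0.859 -2.683 -1.383
vertex -0.376 -2.264 -1.679
vertex -0.646 -2.803 -2.044
endloop
endfacet
facet normal 0.403 0.824 -0.398
outer loop
vertex -0.376 -2.264 -1.679
vertex 0.257 -2.458 -1.439
vertex 0.044 -2.663 -2.079
endloop
endfacet
facet normal 0.511 -0.804 -0.305
outer loop
vertex -0.179 -3.33 -2.03
vertex 0.379 -3.117 -1.657
vertex -0.104 -3.536 -1.361
endloop
endfacet
facet normal -0.187 -0.945 -0.270
outer loop
vertex -0.179 -3.33 -2.03
vertex -0.104 -3.536 -1.361
vertex -0.737 -3.342 -1.601
endloop
endfacet
facet normal -0.526 -0.485 -0.698
outer loop
vertex -0.179 -3.33 -2.03
vertex -0.737 -3.342 -1.601
vertex -0.646 -2.803 -2.044
endloop
endfacet
facet normal -0.038 -0.060 -0.997
outer loop
vertex -0.179 -3.33 -2.03
vertex -0.646 -2.803 -2.044
vertex 0.044 -2.663 -2.079
endloop
endfacet
facet normal 0.603 -0.257 -0.755
outer loop
vertex -0.179 -3.33 -2.03
vertex 0.044 -2.663 -2.079
vertex 0.379 -3.117 -1.657
endloop
endfacet
facet normal 0.727 -0.596 0.342
outer loop
vertex -0.104 -3.536 -1.361
vertex 0.379 -3.117 -1.657
vertex 0.166 -2.997 -0.996
endloop
endfacet
facet normal -0.403 -0.824 0.398
outer loop
vertex -0.737 -3.342 -1.601
vertex -0.104 -3.536 -1.361
vertex -0.524 -3.137 -0.961
endloop
endfacet
facet normal -0.953 -0.080 -0.293
outer loop
vertex -0.646 -2.803 -2.044
vertex -0.737 -3.342 -1.601
vertex -0.859 -2.683 -1.383
endloop
endfacet
facet normal -0.163 0.608 -0.777
outer loop
vertex 0.044 -2.663 -2.079
vertex -0.646 -2.803 -2.044
vertex -0.376 -2.264 -1.679
endloop
endfacet
facet normal 0.877 0.289 -0.384
outer loop
vertex 0.379 -3.117 -1.657
vertex 0.044 -2.663 -2.079
vertex 0.257 -2.458 -1.439
endloop
endfacet
facet normal -0.583 0.562 -0.587
outer loop
vertex 1.855 3.442 2.246
vertex 1.624 3.782 2.801
vertex 2.182 4.009 2.464
endloop
endfacet
facet normal 0.839 -0.312 -0.446
outer loop
vertex 1.855 3.442 2.246
vertex 2.182 4.009 2.464
vertex 2.416 3.018 3.599
endloop
endfacet
facet normal -0.583 0.562 -0.587
outer loop
vertex 2.182 4.009 2.464
vertex 1.624 3.782 2.801
vertex 1.951 4.349 3.019
endloop
endfacet
facet normal 0.913 0.382 0.146
outer loop
vertex 2.182 4.009 2.464
vertex 1.951 4.349 3.019
vertex 2.416 3.018 3.599
endloop
endfacet
facet normal -0.582 0.562 -0.588
outer loop
vertex 1.951 4.349 3.019
vertex 1.624 3.782 2.801
vertex 1.393 4.122 3.355
endloop
endfacet
facet normal 0.308 0.468 0.828
outer loop
vertex 1.951 4.349 3.019
vertex 1.393 4.122 3.355
vertex 2.416 3.018 3.599
endloop
endfacet
facet normal -0.582 0.562 -0.588
outer loop
vertex 1.393 4.122 3.355
vertex 1.624 3.782 2.801
vertex 1.066 3.555 3.137
endloop
endfacet
facet normal -0.370 -0.140 0.918
outer loop
vertex 1.393 4.122 3.355
vertex 1.066 3.555 3.137
vertex 2.416 3.018 3.599
endloop
endfacet
facet normal -0.582 0.562 -0.588
outer loop
vertex 1.066 3.555 3.137
vertex 1.624 3.782 2.801
vertex 1.297 3.215 2.583
endloop
endfacet
facet normal -0.444 -0.834 0.327
outer loop
vertex 1.066 3.555 3.137
vertex 1.297 3.215 2.583
vertex 2.416 3.018 3.599
endloop
endfacet
facet normal -0.583 0.562 -0.587
outer loop
vertex 1.297 3.215 2.583
vertex 1.624 3.782 2.801
vertex 1.855 3.442 2.246
endloop
endfacet
facet normal 0.160 -0.921 -0.355
outer loop
vertex 1.297 3.215 2.583
vertex 1.855 3.442 2.246
vertex 2.416 3.018 3.599
endloop
endfacet

endsolid
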